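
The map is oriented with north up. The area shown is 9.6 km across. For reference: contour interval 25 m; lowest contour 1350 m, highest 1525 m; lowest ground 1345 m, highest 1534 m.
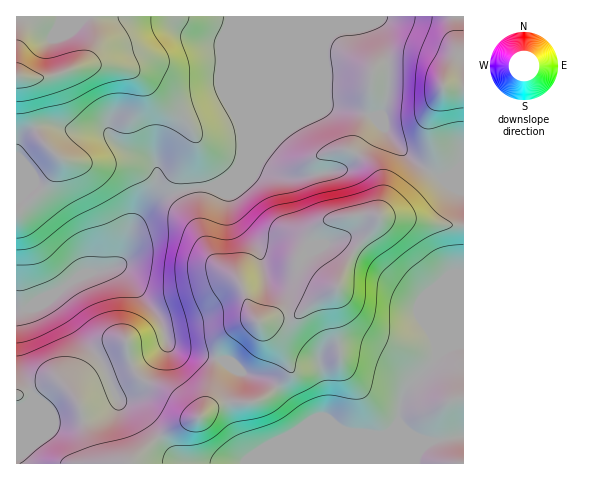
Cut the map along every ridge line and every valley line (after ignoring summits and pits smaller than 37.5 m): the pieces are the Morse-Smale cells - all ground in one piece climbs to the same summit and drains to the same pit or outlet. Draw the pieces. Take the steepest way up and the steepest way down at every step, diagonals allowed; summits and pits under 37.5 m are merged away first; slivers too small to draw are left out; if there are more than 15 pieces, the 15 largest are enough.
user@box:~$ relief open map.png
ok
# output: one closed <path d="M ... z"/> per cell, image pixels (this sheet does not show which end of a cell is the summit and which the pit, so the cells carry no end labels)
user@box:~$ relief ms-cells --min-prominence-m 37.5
<path d="M374 24l-17 5-14 0-9 3-8 8-24 57-58 58-7 13-12 11-15 9-28 2-23 9-24 25-11 31-6 9-14 6-22 5-25 17-23 11-5 5-13 3 1 153 113 0 31-29 21-12 18-6 15-11 10-4 27 0 11-3 23-21 4-10-12-28-19-18 38-6 19-16 19-11 16-33 28-39 31 2 30 6 24-1 0-50-9 0-8 3-7 0-21-12-21-19-11-15-13-13 1-3 7-2 5-14 1-37-7-23z"/><path d="M238 16l-222 1 1 293 12-2 5-5 23-11 25-17 33-8 6-5 3-7 11-31 19-21 11-7 17-6 32-4 11-7 12-11 5-15 0-16-3-14z"/><path d="M383 217l-4 0-28 39-16 33-19 11-19 16-38 6 19 18 12 28-4 10-15 15-11 7-8 2-27 0-12 5-13 10-18 6-21 12-31 28 333 1 1-239-24 0z"/><path d="M463 16l-224 0 0 107 3 14-1 21 61-61 24-57 8-8 9-3 14 0 17-5 7 15 7 23-1 37-5 14-7 2-1 3 13 13 11 15 21 19 21 12 23-3z"/>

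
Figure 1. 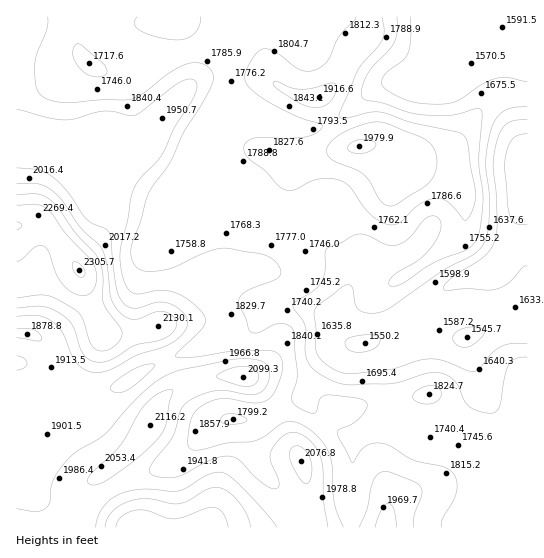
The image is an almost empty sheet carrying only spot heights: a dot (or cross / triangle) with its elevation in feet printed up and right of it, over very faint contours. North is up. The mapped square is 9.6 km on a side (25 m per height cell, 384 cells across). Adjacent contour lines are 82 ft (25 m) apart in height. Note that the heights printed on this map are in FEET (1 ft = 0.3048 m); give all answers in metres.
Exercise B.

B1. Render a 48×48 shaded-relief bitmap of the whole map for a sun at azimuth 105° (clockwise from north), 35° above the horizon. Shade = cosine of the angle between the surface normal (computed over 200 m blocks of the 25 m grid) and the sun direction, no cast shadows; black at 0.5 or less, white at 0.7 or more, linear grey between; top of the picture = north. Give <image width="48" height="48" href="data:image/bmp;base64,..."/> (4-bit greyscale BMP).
<image width="48" height="48" href="data:image/bmp;base64,Qk32BAAAAAAAAHYAAAAoAAAAMAAAADAAAAABAAQAAAAAAIAEAAATCwAAEwsAABAAAAAAAAAAAAAAABEREQAiIiIAMzMzAERERABVVVUAZmZmAHd3dwCIiIgAmZmZAKqqqgC7u7sAzMzMAN3d3QDu7u4A////AGVVZjAANWZURWeJmGZnmoURSKmYdlVWZlVEVkEAFFZTNGeJl2VXq5UQSJmYd2VVZlRERVQgAkVCEkeJh1RHrJUQNoiIh2VVZlQzNFZkM0RCEUaIhlNHvKURNneIh3ZVVVQyI0V3dlVCETaIdkJIzKUiRWZ3d3ZVVVUyIzRXiYdTESV3ZDJJzKYzRmZmZ3ZVRVVDIzM0eal1MiRmUyJZy5ZEVmZVVmZVRFVUMzMiR6uoZCNEMhJZuoZEVnZVVmZVRVVUREQhFJvLlkNEIQJpmHZVZmZlVmZlVVVVREVCAWvMqGVUMhNndnd2ZmZmZmZlVWVVRFVTAEnMuYdlVERmVWeHdmZmdmZVVWZVRFZTABarupdmeIdlRFZ3ZlVniGVURWZlVWZkEAN5mpdnm7l1RVVVVDRXmXVERXZmVWeHQQA1Z3ZXvcqGZlQ0QyI2iHUzRHd2VFeahSESMzM2nMuod1QzMyI0Z2QiNHd2QjabuXVDIhEjaKu6l2VEMzNFZkMiM2ZkIBWLupmYZDIzNXrMp2ZUQ0VWZUIiM1VTEAN6qIrMp2VURFjNqGZlREVndlMjRGVDEAN5hVjNuYd2VEe8uGZmZUVnd2VEVXZTIRSJYyWbqYd3ZVebp1Vnd1RWd2ZVVohkM0eqcxN4iHd3dmeKl1RWiYZVVWVVVohlRXrchCNXd3d3d3eJmGQ1eal1RFVERXdkNY39lURVZmd3d3eJmXUzV5uoZVVDNHZTJJ7+plREVWZmZ3d4mYZDNXm7qHZCI3ZSJZ7+p1RERVZmZnd3iIdUREaKu6l0IodTNqzuuGVENFVVVmd3d3dlVVRGisymM4hkaaq9yXVEREVVVWZmZndlVnZDSL7ZVIh3mpiby4ZVREVVVWZmZmZlV4hTJa7qZWeJu5d5u5dlVUVVVVZmZmZUV5l0JJ3rhkV6y4Znq6hmVVVVVVVmZlVDWKqFNJ78hzR5uoZmm6hmVVVVVFVmZlQzR5qWRZ79lzRomHZmirl2ZVVVRFZnZlQiRomXVq/8l0Rnh2ZWebqXZlVURFZnZlQzRXiYZ7/8h1VndmZVZ6uoZlVERFZmZVREVWeYd7/rh1VmZmZVVovJdlREVVVVREVmZWeIeL/rh1VmZlVVVXrLhkM0VVVUISRmZmeId77sl2ZmZVVWVFnMllQzRVVUIRJFZmZ3Z53smGZmVURWZEe8qGRERVVVQxEkVmVVVYvcmGZVVDNGUzWcynVVVVRVd1MjVmVEM1i7mGZlRDNEQhJqy5ZVRERFiqdEVmVEMjWJh3d2VUREMhAmvKdUQ0RVacuWZmZVQhNWdnd3ZlVUQyETeqdTM1ZUNqzJd2ZmUyI1ZneHdmVVREMiSIZDNGdkM3vLl2Z3ZUM0VXeIdmVVVVVDRnZDNGdlM0i8qHd3dmVFVniIdlVVVWZlZmVDRWZlQyWcuodmd2ZVZneIhlRVVmZmd2VEVWZlQyNqy6hmZmZlZneJhkRVVVVniHVEVmZlVDNHrLhmVmZmZneIhkNVVVVWiXZFVmZlVUNGm7l2VWZmZg=="/>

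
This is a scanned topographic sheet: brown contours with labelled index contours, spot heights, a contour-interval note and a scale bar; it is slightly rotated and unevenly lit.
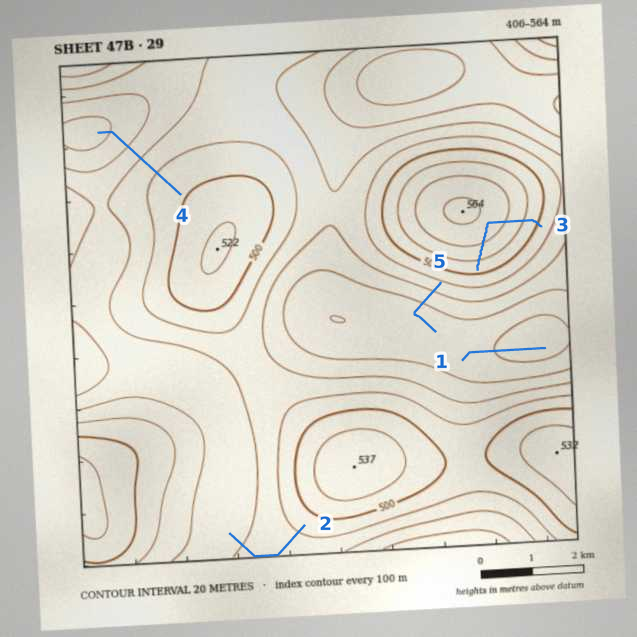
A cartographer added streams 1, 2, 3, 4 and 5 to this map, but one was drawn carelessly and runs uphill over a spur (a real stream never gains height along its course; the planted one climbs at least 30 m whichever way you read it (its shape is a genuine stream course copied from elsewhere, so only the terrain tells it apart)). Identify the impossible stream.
3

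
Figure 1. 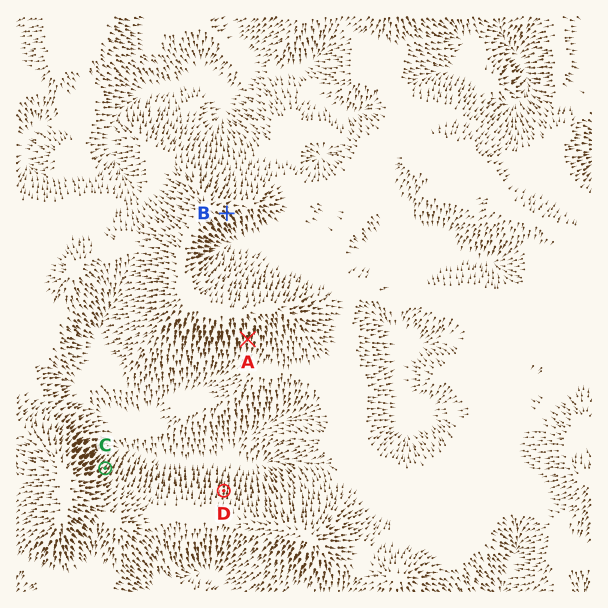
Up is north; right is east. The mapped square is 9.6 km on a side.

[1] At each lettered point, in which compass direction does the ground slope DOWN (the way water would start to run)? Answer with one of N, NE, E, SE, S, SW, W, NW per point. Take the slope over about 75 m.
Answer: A S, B SE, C NE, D N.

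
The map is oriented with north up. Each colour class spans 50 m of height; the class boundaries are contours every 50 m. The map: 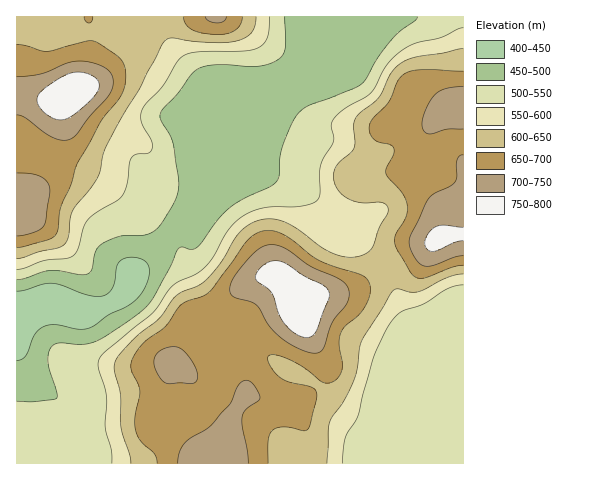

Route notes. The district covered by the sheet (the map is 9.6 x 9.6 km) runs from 420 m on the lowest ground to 800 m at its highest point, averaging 590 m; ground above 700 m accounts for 11.2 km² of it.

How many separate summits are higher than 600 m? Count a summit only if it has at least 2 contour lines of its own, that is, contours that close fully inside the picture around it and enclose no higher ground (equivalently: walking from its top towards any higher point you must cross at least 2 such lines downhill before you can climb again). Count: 1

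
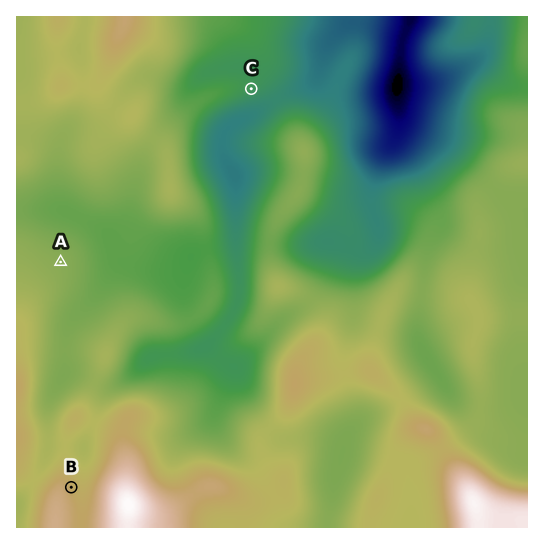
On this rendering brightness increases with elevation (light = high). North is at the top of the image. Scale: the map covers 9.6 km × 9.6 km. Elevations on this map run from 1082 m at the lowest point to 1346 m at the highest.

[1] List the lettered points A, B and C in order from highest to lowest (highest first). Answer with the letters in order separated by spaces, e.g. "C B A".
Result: B A C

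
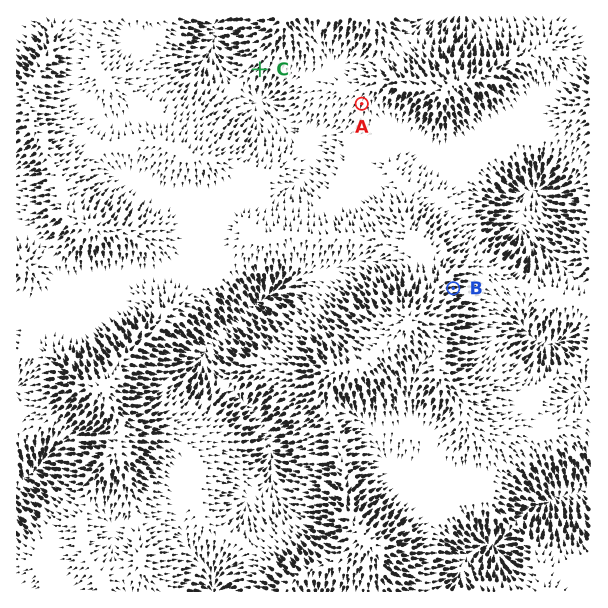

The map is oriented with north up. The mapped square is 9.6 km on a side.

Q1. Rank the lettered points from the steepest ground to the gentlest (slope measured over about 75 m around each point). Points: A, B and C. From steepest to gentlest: B C A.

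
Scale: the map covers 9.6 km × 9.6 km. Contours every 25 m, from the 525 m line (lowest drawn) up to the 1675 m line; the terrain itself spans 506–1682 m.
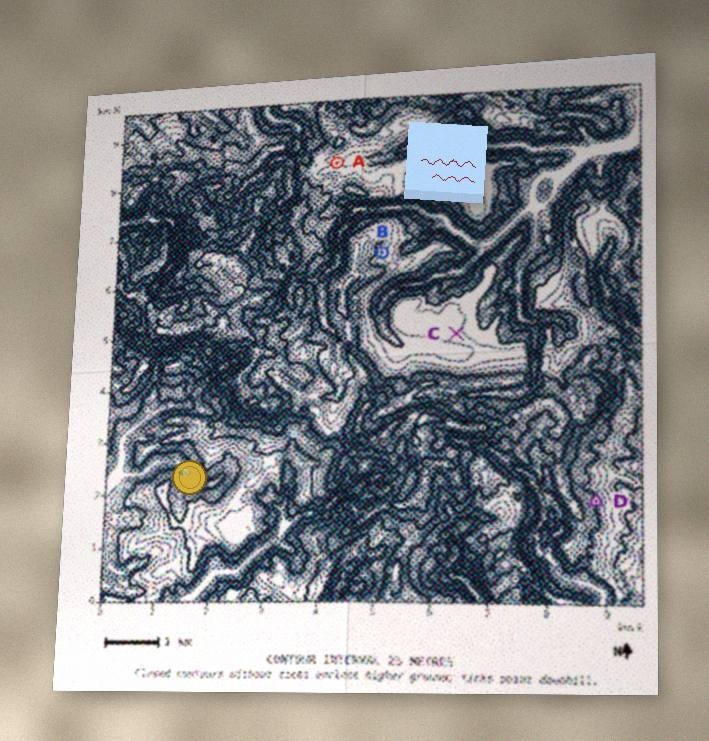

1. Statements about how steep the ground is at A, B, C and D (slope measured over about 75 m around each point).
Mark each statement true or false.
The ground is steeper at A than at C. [true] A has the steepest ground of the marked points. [false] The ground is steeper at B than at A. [true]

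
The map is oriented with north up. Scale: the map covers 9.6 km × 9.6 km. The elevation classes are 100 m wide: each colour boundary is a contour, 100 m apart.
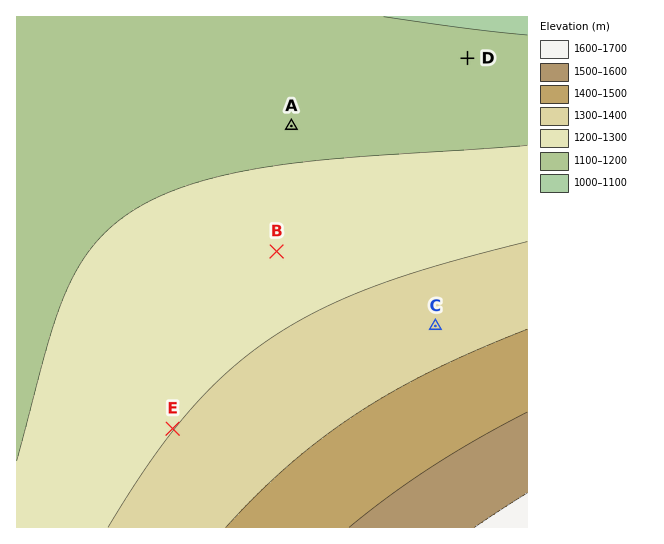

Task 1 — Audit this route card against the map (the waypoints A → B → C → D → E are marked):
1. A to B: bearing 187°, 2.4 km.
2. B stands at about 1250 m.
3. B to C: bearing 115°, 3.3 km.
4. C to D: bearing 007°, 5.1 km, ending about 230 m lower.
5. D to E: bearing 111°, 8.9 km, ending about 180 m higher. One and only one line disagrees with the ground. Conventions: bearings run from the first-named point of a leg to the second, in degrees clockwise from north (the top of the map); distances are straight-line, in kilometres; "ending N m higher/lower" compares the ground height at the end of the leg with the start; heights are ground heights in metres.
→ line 5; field bearing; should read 218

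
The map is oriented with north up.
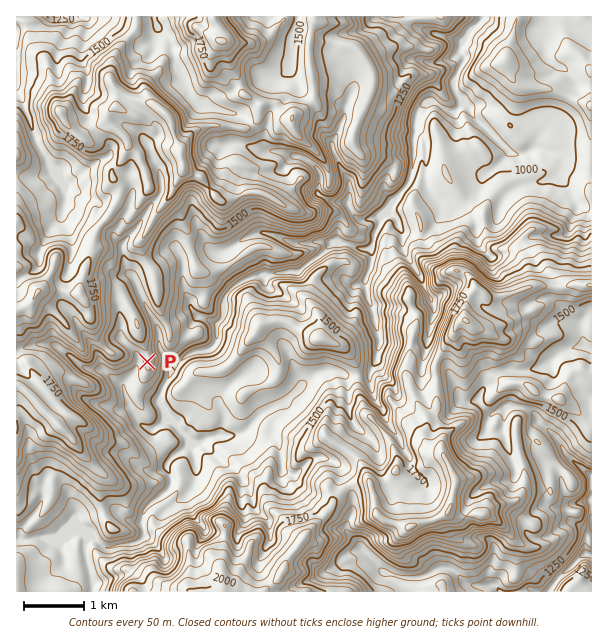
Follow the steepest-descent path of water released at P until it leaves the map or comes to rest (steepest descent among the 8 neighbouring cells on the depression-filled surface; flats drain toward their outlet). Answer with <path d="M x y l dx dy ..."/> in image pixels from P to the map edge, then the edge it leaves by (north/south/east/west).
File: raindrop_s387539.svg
<path d="M147 362l-1 1-6 0-3 3-2 5-12 13 0 5 2 1 0 3 1 2 3 12 3 3 6 12 5 4 6 2 1 1 3 0 8-7 1 0 0-9-1-2 0-18 1-1 0-3 3-6 9-11 0-3 3-3 0-1 11-11 6-1 1-2 12-1 3-2 6-6 0-13 2-2 0-3 7-7 0-3 2-2 0-18 10-10 15-8 9 0 2-1 9 0 1-2 14 0 3-3 10 0 12-10 5-2 13-13 12 0 2-2 3 0 9 5 10 1 8-7 0-6 4-8 0-3 3-3 0-1 11-11 0-3 7-9 3-7 5-5 3-6 0-3 1-1 0-6 2-2 0-7 1-2 0-34 2-2 1-12 8-7 13 0 5 4 6 3 4 0 6-4 0-5-3-6 0-19 2-2 0-4 6-9 0-6-3-3 0-5 6-7 1-6 14-15 0-3"/>
exit: north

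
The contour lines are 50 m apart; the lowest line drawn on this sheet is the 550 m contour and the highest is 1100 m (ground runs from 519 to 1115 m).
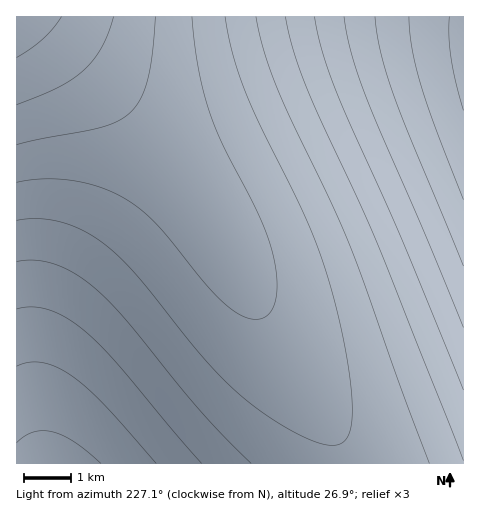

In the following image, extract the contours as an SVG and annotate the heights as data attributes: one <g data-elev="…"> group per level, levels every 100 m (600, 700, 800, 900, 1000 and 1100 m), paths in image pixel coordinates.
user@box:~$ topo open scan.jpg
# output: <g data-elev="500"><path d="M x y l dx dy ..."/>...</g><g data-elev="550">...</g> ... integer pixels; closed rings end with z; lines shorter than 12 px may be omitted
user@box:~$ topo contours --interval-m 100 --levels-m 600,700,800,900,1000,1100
<g data-elev="600"><path d="M114 17l-6 16-6 14-8 13-10 10-11 9-14 8-42 18"/></g><g data-elev="700"><path d="M192 17l6 51 12 45 13 33 36 70 13 36 4 21 1 18-3 14-5 9-9 5-9 0-10-4-12-8-22-22-53-63-17-15-18-12-23-9-27-6-27-1-25 3"/></g><g data-elev="800"><path d="M251 463l-48-49-77-94-31-32-20-14-20-10-20-4-18 2"/><path d="M256 17l7 31 11 33 75 163 80 219"/></g><g data-elev="900"><path d="M156 463l-53-60-16-15-16-12-15-9-14-4-13-1-12 4"/><path d="M315 17l7 35 15 40 64 145 62 153"/></g><g data-elev="1000"><path d="M375 17l6 36 13 42 69 171"/></g><g data-elev="1100"><path d="M449 17l0 19 2 23 12 51"/></g>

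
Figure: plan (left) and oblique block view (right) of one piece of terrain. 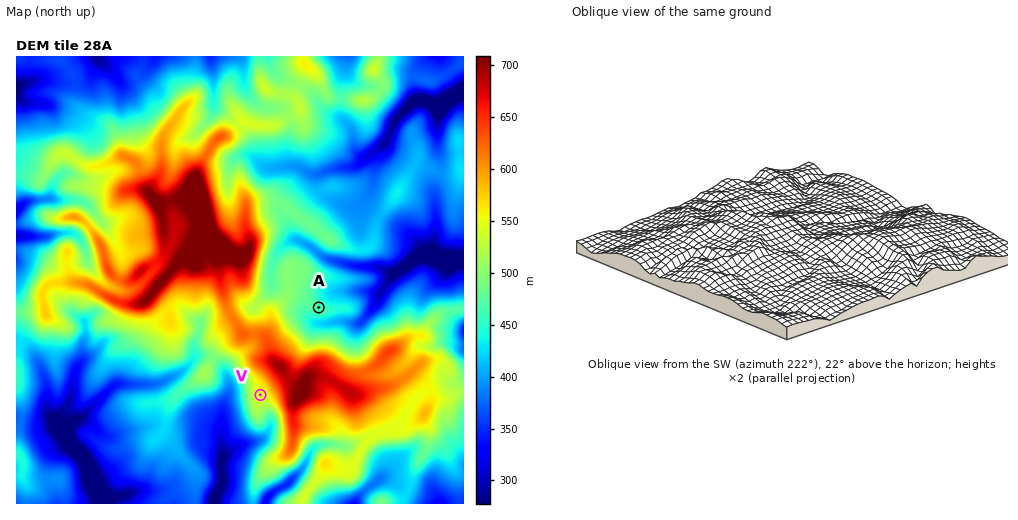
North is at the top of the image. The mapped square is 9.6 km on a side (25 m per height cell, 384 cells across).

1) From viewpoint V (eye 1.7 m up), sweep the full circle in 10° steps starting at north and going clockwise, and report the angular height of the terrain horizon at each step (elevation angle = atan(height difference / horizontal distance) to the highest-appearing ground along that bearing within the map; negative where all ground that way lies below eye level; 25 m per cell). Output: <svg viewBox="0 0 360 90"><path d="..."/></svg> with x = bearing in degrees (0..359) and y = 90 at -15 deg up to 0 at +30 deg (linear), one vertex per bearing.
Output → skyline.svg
<svg viewBox="0 0 360 90"><path d="M0 43l10-3 10-3 10-2 10-1 10 0 10 0 10 0 10-1 10 1 10 0 10 2 10 5 10 4 10 4 10 4 10 3 10 4 10 3 10 6 10 0 10-2 10 0 10 0 10-2 10-3 10 1 10-1 10 1 10-4 10 0 10-5 10 0 10 0 10-1 10-6"/></svg>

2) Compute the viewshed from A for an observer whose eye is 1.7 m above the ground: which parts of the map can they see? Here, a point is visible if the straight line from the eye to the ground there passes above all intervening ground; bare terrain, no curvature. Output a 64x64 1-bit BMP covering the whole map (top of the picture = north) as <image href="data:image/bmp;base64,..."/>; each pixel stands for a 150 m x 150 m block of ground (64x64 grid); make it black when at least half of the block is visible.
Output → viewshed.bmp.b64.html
<image width="64" height="64" href="data:image/bmp;base64,Qk0+AgAAAAAAAD4AAAAoAAAAQAAAAEAAAAABAAEAAAAAAAACAAATCwAAEwsAAAIAAAAAAAAA////AAAAAAAAAAAAAAAAAAAAAAAAAAAAAAAAAAAAAAAAAAAAAAAAAAAAAAAAAAAAAAAAAAAAAAAAAAAAAAAAAAAAAAAAAAAAAAAAAAAAAAAAAAAAAAAAAAAAAAAAAAAAAAAAAAAAAAAAAAAAAAAAAAAAAAAAAAAAAAAAAAAAAAAAAAAAAAAAAAAAAAAAAAAAAAAAAAAAAAAAAAAAAAAAAAAAAAABweAAAAAAAAf/8AAAAAAAB//4AAAAAAAH//wAAAAAAAf//gAAAAAAD95/AAAAAAAHgD8gAAAAAAcAHzAAAAAABwcHMAAAAAIHPgMeAAAAA0H+Aw8AAAACwf4DgQAAAADg/+GAAAAAAOB8AcAAAAAA4AAAwAAAAADgAAAAAAAAAGAA/AgAAAAAcA8wHwAAAAAwHAA/AAAAADAQAD8AAAAAACAAfwAAAABAAABuAAAAAGAACE4AAAAAYAAPzwAAAAAgAA+PAAAAAAAABg8AAAAAAAAEDwAAAAAAAAAPAAAAAAAAAB8AAAAAAAAABwAAAAAAAAAGAAAAAAAAAIMAAAAAAAAAgwAAAAYAAACCAAAAAADAAAAAAAAAAMAAAAAAAAABwAAAAAAAAAAAAAAAAAAAAABwAAAAAAAAAAgAAAAAAAAACAAAAAAAADAAAAAAAAAAYBAAAAAAAADAAAAAAAAAAAAAAA=="/>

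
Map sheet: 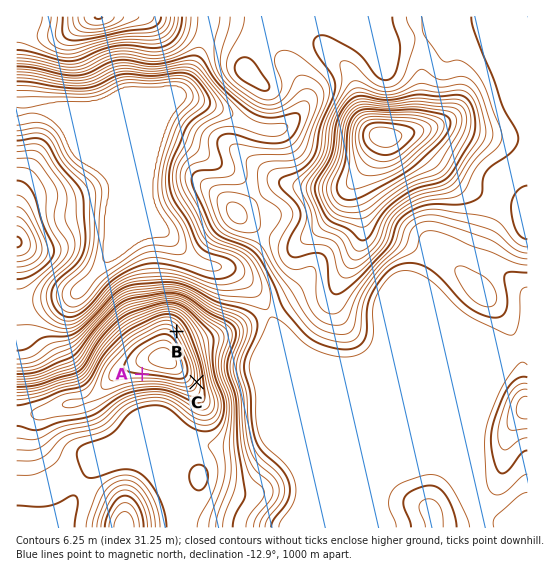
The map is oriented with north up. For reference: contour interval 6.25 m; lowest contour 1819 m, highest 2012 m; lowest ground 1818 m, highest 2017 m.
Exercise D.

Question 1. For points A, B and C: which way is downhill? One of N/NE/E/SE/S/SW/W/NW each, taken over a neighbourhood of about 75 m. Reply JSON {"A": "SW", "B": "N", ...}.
{"A": "S", "B": "NE", "C": "E"}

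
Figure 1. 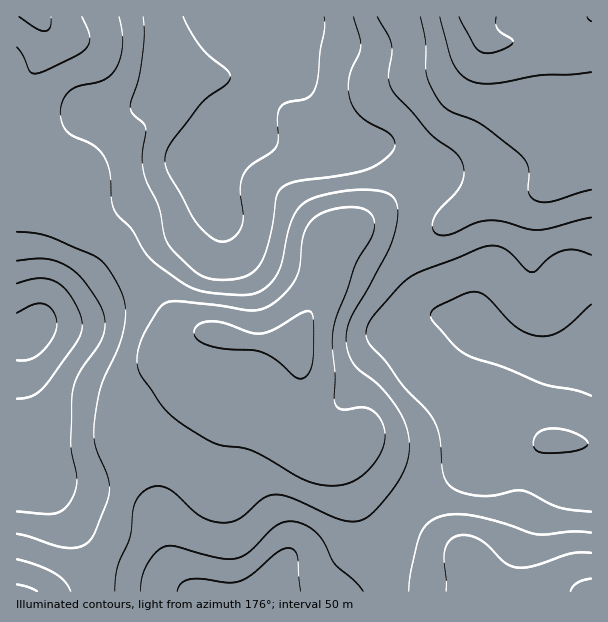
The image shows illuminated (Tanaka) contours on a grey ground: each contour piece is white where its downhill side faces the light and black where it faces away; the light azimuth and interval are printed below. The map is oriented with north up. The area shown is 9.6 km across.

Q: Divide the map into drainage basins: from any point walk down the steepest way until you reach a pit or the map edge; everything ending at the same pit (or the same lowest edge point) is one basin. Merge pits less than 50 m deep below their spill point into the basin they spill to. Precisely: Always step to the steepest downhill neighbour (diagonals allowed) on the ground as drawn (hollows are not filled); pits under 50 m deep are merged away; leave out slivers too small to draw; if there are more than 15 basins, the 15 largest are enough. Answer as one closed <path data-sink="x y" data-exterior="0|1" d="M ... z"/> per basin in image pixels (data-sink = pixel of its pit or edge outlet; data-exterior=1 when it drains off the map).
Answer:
<path data-sink="294 342" data-exterior="0" d="M245 132l-11 1-27 17-7 8 0 7-4 11-10 11-49 25-22 24-19 28-50 47-10 16-11 11-1 24 2 21 5 15 9 16 4 17-2 31-5 11-6 4 11 1 39 14 42 8 26 11 11 13 9 36 6 15 17 17 171 0 11-6 17-20 12-36 13-23 21-19 18-12 21-8 0-9 12-42 5-25 13-36 0-11-32-21-33-11-8-10-17-34-6-20 0-21 11-40 0-14-10-14-12-9-10-5-48 4-23-5-30 0z"/><path data-sink="474 17" data-exterior="1" d="M591 16l-325 0 0 11 11 26 0 12-21 31-14 30-4 5 50 14 30 0 23 5 48-4 10 5 16 13 6 10 0 14-11 40 0 21 6 20 17 34 8 10 33 11 32 21 0 11-13 36-5 25-12 42 0 9 45 4 52 15 19-1z"/><path data-sink="36 17" data-exterior="1" d="M264 16l-248 1 1 319 7 0 12-9 10-16 50-47 19-28 22-24 49-25 13-17 3-15 16-13 18-9 6-7 8-19 27-42 0-12-9-21z"/><path data-sink="591 591" data-exterior="1" d="M501 469l-34 1-12 6-27 20-19 22-6 12-7 27-11 18-11 11-10 5 227 1 1-104-28-2-25-10z"/><path data-sink="17 591" data-exterior="1" d="M42 478l-26 2 1 112 175-1-17-16-6-15-9-36-11-13-26-11-42-8z"/>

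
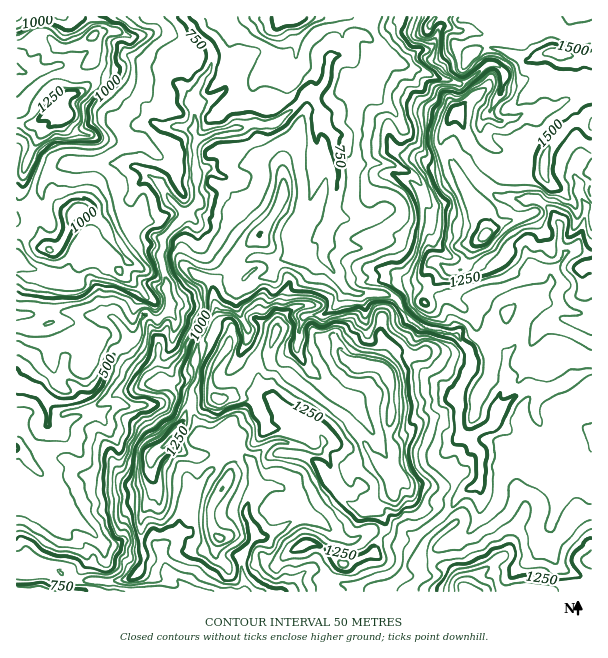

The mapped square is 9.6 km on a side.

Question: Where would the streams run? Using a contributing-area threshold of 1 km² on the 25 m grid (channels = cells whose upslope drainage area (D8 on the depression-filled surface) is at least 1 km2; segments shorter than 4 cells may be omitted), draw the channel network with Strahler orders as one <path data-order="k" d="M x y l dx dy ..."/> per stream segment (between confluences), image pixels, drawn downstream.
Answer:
<path data-order="1" d="M405 566l0-8 2-1 0-3 3-6 6-8 0-1 10-11 2 0 6-6 1 0 5-4 1 0 9-9 5-9 9-9 3 0 9-5 4-4"/><path data-order="1" d="M549 545l0-18 3-5 2-9 1-1 0-27-4-5 0-40-11-12-6-12 0-11 8-10-2-5-3-3"/><path data-order="1" d="M171 542l-3 0-1 1-6 2 0 9 4 7 0 3 2 2 1 6 17 15 0 3-2 1"/><path data-order="2" d="M252 542l-4 4-6 11-2 0 2 18 1 1 0 5 2 1 0 6-3 3-59 0"/><path data-order="1" d="M84 527l-4-5-6-3-3 0-2-1-4 0-2 1-7 0-24-22-9-5-6 0 0-1"/><path data-order="1" d="M308 518l-9 0-12 6-3 3-5 1-10 8-12 3-5 3"/><path data-order="1" d="M480 498l0-16"/><path data-order="2" d="M480 482l0-20 2-1 0-8-6-6-3-1-2-6-7-8"/><path data-order="2" d="M252 462l2 3 1 12 2 2 0 10-11 17 0 10 6 11 0 15"/><path data-order="1" d="M239 452l1 0 9 9 3 1"/><path data-order="3" d="M464 432l-5-4 0-21 2-2 0-16 4-8 2-6 3-3 0-7-2-2 0-15-13-13-6 0-2-2-3 0-6-3-7 0-6-4-8-2-3-3-1 0-11-10-4-11-3-3-6-3-5 0-1-1-20 0-1 1-3 0-2-1-3 0-6-3-6-6"/><path data-order="1" d="M309 426l9 8 2 0 3 4 0 8-3 3 0 1-3 2-5 0-7-5-9-1-2-2-4 0-2-1-15 0-6 3-15 15 0 1"/><path data-order="3" d="M494 419l0 3-6 6-12 6-8 0-1-2-3 0"/><path data-order="1" d="M99 414l-18 2-4 3-3 0-6 3-6 6-8 0-6-5-1-24"/><path data-order="1" d="M345 402l-6-3-15-15 0-1-19-18 0-2-6-7 0-3-2-2 0-7 3-5 0-13 2-2 0-6 6-4 16 0 6-5 2 0 7-7 0-2 5-6 0-7-2-3"/><path data-order="3" d="M47 399l-8-6-9-4-3-3-10 0"/><path data-order="2" d="M537 387l-1-1-5 0-9 4-6 6-1 0-21 23"/><path data-order="1" d="M563 386l-6 1-2 2-18-2"/><path data-order="3" d="M125 344l-14 12-3 6 0 4-4 9 0 3-6 11-6 6-9 4-6 0-2 2-6 0-1 1-11 0-1-1-6 0-3-2"/><path data-order="1" d="M119 324l4 5 3 6 0 6-1 3"/><path data-order="1" d="M176 320l0-2-5-4-7 0"/><path data-order="3" d="M164 314l-5 4-6 0-4-3-3 0-5 5-1 12-3 3 0 1-3 3-6 2-3 3"/><path data-order="1" d="M242 290l6-2 9-9 6-3 6 0 3-1 1-2 0-4 2-2 0-4 1-2 15-4 8-8 6 0 13-13 6 0 2-2"/><path data-order="3" d="M342 284l-4-5-5-10-9-9-1-3 0-5 3-6 0-12"/><path data-order="1" d="M27 266l-4-3-6-2"/><path data-order="2" d="M561 261l-10 11 0 12-6 6-6 3-5 4 0 8-12 13 0 3-3 5 0 4-1 2-2 10-3 6-6 8 0 6-1 1 0 14-2 1 0 11-4 6 0 3-3 4 0 3-2 2 0 9-1 3"/><path data-order="1" d="M579 242l-3 6-3 3-4 1-2 3-6 6"/><path data-order="3" d="M326 234l4-9 0-4 2-2 0-10 1-2"/><path data-order="3" d="M182 216l0 3-18 18-2 3 0 24 2 2 0 6 3 6 0 30-3 6"/><path data-order="1" d="M383 210l-15 8-27 0-2-2-6 0 0-9"/><path data-order="3" d="M333 207l0-6 2-1 0-5 1-1 0-8 2-1 0-24-2-3"/><path data-order="1" d="M518 200l21-2 15 15 1 5 6 7 0 5-1 1 0 12 3 5 0 10-2 3"/><path data-order="1" d="M390 164l-37 0-6-6-11 0"/><path data-order="1" d="M71 162l3 0 1 2 45 0 5 3 12 0 10 9 5 1 13 14 5 9 12 10 0 6"/><path data-order="3" d="M336 158l-1-12-2-2 0-9-6-6 0-3-4-6 0-9-5-4"/><path data-order="1" d="M315 153l2-3 0-24 1-1 0-18"/><path data-order="3" d="M195 146l2 55-15 15"/><path data-order="2" d="M194 132l1 3 0 11"/><path data-order="1" d="M156 125l3 1 20 0 1 2 5 0 1 1 6 0 2 3"/><path data-order="2" d="M194 116l1 3 0 9-1 0 0 4"/><path data-order="1" d="M531 114l-3-1-4 0-3 3-6 3-17 1-3-1-6-6 6-14 5-4 0-3 3-5 0-4 1-2 0-9-7-7-9 0-14 12-1 0-8 6-3 1-4 0-5-3-4 0-2-1-4 0-2-2-7-1-15-8-3 0-2-1-6 0-1-2-6-1-11-11-4-1-9-9-2 0-4-5-2 0"/><path data-order="3" d="M318 107l-3-5 0-3-4-4-5 0"/><path data-order="3" d="M306 95l-18 19-1 0-6 6-3 2-6 0-2 1-4 0-2 2-12-2-9 5-13 0-5 3-12 1-9 6-4 0-2 5-3 3"/><path data-order="1" d="M375 90l0-6 2-1 0-5 1-1 0-5 2-1 0-9-2-2 0-3-3-6 0-4-6-8"/><path data-order="1" d="M180 86l14 13 0 17"/><path data-order="1" d="M231 78l-3 3-3 6-12 12-3 2-12 0 0 7-3 5"/><path data-order="1" d="M213 57l-3 12-1 3-6 6-8 15 0 20"/><path data-order="2" d="M369 39l-7-4-8 0-1 1 0 14-5 4-6 0-1 2-9 0-3 6-2 16-3 6-6 6-7 0-5 5"/>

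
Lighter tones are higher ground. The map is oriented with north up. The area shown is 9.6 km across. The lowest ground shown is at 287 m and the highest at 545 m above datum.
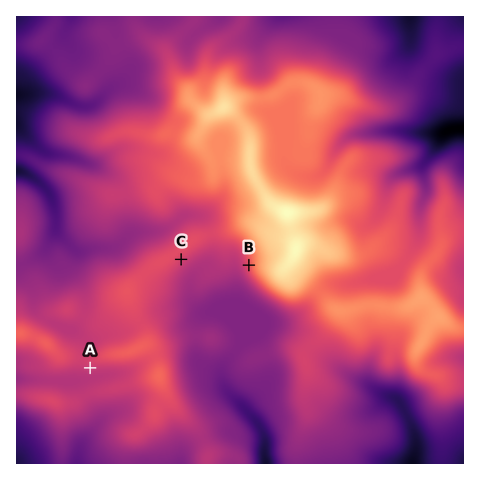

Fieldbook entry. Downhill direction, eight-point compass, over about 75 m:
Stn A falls S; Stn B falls W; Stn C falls SE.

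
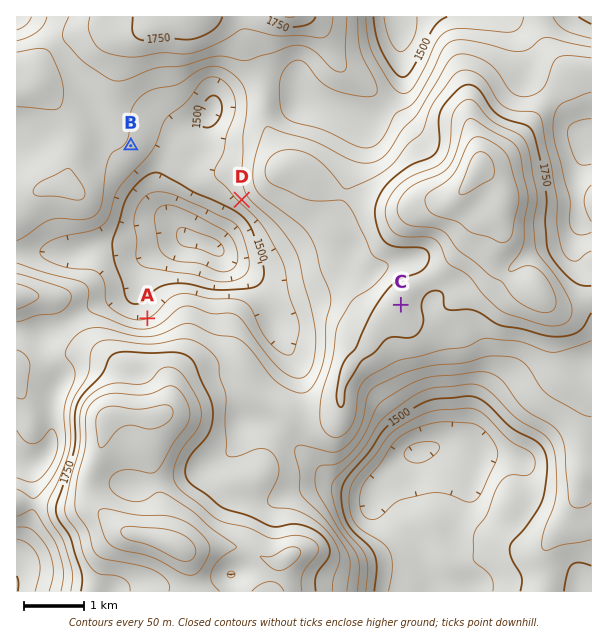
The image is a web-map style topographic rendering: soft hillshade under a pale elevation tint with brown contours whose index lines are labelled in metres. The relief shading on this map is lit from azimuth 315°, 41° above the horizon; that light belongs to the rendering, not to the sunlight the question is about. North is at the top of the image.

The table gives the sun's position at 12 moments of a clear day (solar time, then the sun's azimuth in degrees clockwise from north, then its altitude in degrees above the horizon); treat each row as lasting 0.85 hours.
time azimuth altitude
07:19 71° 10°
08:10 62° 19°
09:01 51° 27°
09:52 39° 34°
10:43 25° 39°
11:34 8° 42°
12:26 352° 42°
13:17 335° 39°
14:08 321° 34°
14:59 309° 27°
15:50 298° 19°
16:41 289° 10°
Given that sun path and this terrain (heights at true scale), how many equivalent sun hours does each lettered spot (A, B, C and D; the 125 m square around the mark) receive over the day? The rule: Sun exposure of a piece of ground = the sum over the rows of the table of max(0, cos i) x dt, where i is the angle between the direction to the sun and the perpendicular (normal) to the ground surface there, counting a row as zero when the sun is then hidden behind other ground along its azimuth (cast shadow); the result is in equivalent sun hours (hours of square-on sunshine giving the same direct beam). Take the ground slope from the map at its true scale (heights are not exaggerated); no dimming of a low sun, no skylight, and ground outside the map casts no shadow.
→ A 5.9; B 4.6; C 4.6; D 3.6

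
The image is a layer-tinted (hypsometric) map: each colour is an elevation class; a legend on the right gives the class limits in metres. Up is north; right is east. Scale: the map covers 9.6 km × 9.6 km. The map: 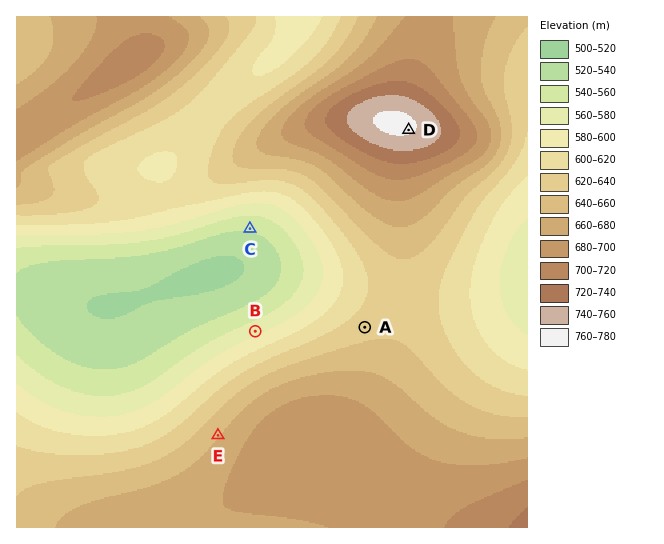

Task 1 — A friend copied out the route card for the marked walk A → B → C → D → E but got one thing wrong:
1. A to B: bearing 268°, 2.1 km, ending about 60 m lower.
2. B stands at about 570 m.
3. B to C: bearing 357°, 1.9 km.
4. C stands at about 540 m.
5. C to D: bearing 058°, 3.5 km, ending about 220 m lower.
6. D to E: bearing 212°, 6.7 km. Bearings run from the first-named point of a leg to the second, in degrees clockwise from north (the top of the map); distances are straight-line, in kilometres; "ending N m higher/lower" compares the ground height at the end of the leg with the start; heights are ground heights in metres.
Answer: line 5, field sense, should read higher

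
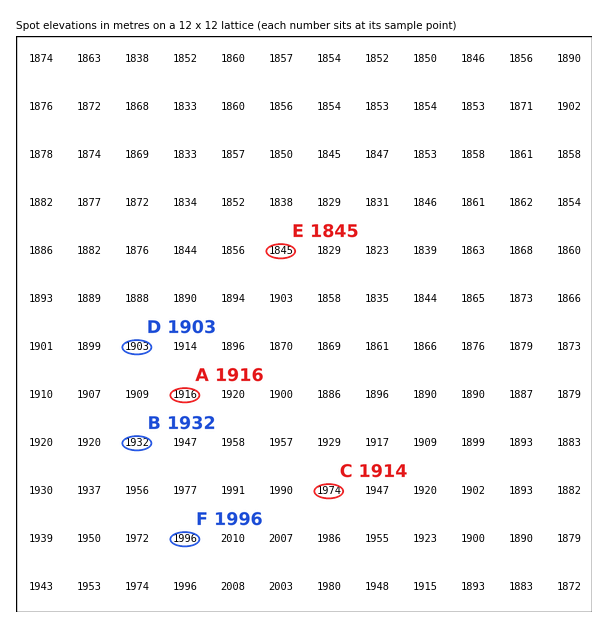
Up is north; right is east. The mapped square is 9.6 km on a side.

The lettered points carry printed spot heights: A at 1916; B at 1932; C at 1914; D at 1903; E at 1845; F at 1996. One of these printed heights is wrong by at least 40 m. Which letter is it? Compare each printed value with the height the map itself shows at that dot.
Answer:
C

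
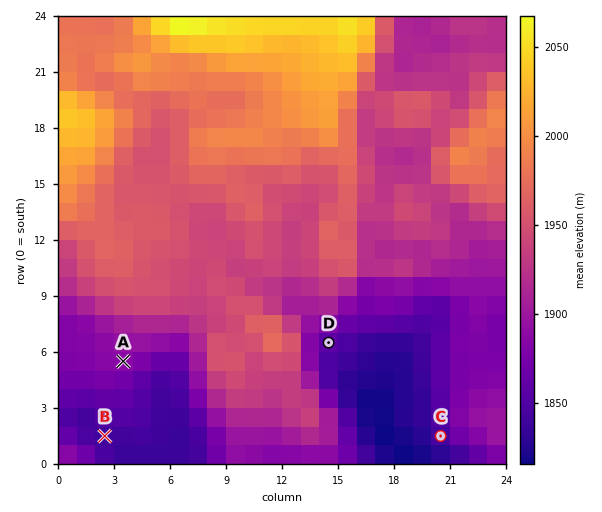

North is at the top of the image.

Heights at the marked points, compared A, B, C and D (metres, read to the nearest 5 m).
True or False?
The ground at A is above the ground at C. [True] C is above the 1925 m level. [False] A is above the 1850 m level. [True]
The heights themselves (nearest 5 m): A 1890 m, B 1840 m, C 1845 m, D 1855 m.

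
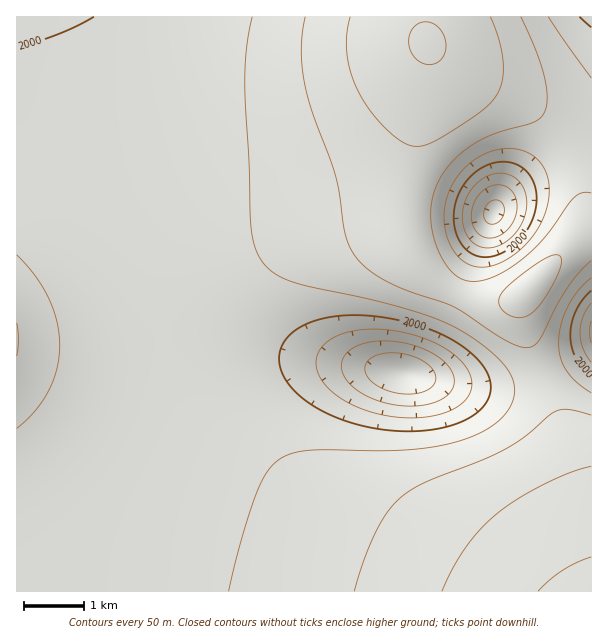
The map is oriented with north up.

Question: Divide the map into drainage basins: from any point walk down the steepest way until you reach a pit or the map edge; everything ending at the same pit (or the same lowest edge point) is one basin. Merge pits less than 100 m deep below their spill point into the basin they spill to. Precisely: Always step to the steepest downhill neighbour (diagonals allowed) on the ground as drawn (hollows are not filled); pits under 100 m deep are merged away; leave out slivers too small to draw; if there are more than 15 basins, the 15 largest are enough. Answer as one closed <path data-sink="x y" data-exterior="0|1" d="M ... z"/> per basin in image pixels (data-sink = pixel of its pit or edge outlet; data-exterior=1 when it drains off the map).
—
<path data-sink="404 374" data-exterior="0" d="M425 16l-409 1 1 575 575-1 0-70-3-15-17-56-46-117-4-19 0-14 2-4-14 5-25 0-33-11-21-13-16-16-11-21-2-16 1-39 25-117 0-23-2-10z"/><path data-sink="494 212" data-exterior="0" d="M591 16l-165 1 2 51-8 48-16 58-2 24 0 26 6 25 7 12 16 16 18 12 36 12 25 0 9-3 22-20 28-32 13-10 10-2z"/><path data-sink="591 332" data-exterior="1" d="M591 235l-9 1-13 10-45 48-2 6 0 14 4 19 46 117 12 38 7 32z"/>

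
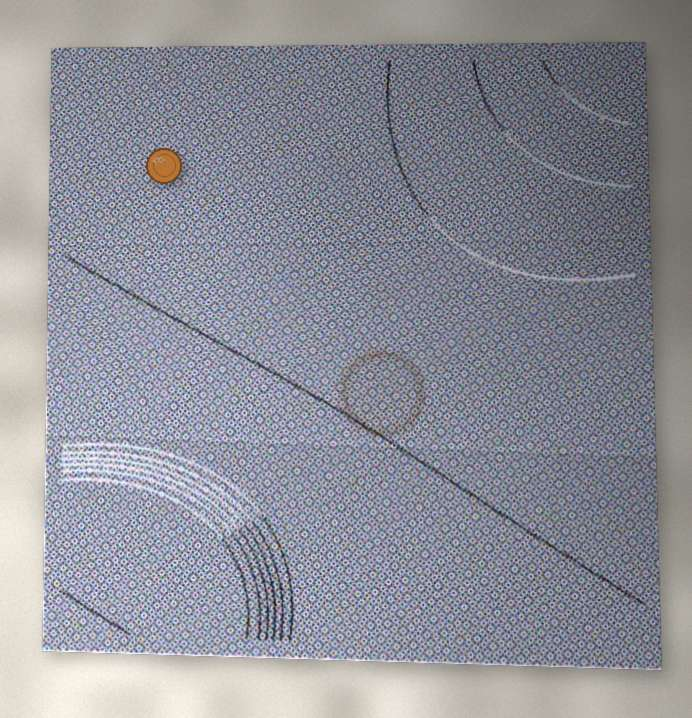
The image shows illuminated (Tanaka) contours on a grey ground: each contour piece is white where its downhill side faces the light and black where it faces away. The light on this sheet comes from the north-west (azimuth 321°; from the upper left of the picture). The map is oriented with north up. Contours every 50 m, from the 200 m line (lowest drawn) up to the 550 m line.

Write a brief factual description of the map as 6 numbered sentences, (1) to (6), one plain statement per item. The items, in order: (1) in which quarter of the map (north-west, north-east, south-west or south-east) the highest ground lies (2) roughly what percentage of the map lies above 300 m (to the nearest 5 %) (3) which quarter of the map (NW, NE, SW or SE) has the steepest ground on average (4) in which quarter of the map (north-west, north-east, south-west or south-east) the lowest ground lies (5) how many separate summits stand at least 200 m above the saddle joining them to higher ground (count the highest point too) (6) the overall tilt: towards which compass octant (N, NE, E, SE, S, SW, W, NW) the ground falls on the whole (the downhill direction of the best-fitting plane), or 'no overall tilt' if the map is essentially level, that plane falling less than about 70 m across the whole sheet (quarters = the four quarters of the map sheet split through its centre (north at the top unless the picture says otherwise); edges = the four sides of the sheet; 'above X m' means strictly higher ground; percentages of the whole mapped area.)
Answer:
(1) The highest ground is in the south-west quarter.
(2) Roughly 60 % of the ground is higher than 300 m.
(3) Slopes are steepest in the south-west quarter.
(4) The lowest ground is in the north-east quarter.
(5) Counting only tops that stand 200 m proud, the map has 1 summit.
(6) Overall the map slopes down towards the north-east.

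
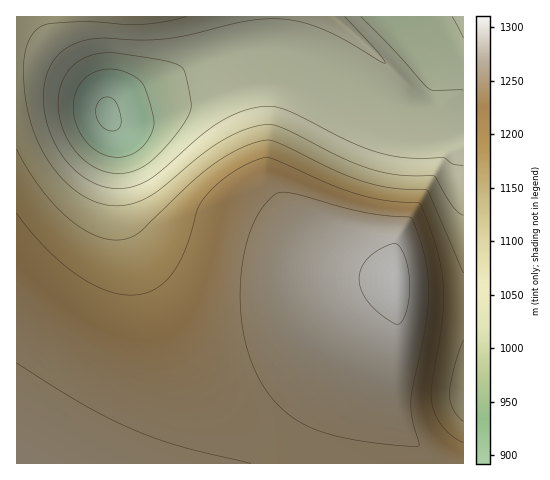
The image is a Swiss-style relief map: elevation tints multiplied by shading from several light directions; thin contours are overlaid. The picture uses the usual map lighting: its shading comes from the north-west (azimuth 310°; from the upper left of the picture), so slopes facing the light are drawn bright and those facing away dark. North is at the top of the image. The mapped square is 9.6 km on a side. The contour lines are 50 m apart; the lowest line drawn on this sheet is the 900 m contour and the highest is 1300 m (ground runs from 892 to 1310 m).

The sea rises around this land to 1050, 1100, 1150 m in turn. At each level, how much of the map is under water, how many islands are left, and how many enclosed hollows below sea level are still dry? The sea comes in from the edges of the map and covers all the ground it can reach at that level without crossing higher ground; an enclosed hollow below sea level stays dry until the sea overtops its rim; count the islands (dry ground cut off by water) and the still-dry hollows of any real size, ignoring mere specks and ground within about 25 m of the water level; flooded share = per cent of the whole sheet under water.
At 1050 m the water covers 25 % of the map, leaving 0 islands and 0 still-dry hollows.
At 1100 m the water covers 32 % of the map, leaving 0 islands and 0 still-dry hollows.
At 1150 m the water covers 39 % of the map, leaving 0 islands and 0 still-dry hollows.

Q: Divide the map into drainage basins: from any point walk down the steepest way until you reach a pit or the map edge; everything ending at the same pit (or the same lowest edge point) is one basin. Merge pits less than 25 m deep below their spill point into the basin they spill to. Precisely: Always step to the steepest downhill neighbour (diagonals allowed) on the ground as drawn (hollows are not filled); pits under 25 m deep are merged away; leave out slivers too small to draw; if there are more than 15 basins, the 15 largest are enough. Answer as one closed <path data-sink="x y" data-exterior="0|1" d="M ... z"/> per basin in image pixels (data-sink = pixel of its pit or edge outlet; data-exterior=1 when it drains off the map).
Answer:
<path data-sink="108 115" data-exterior="0" d="M229 16l-213 1 1 447 277 0 35-78 22-42 22-31 25-21 0-12-2-2-42-11-32-19-25-24-28-34-3-9 0-16-4-18z"/><path data-sink="385 17" data-exterior="1" d="M463 16l-233 1 32 130 4 18 0 16 3 9 28 34 25 24 32 19 42 11 3 20 11 4 54 2z"/><path data-sink="463 397" data-exterior="1" d="M397 292l-24 21-22 31-31 60-25 60 169-1 0-158-54-3-11-4z"/>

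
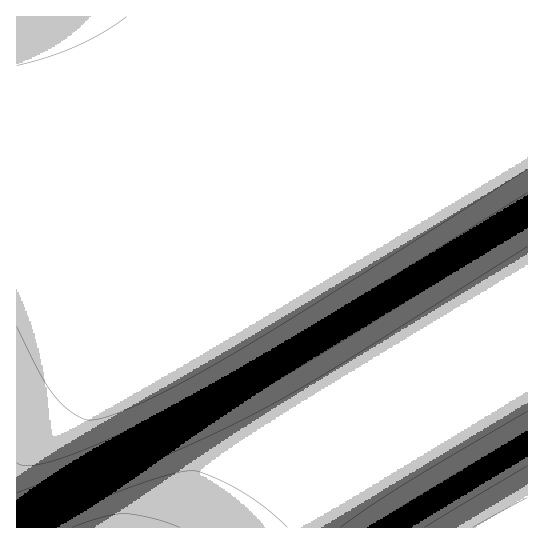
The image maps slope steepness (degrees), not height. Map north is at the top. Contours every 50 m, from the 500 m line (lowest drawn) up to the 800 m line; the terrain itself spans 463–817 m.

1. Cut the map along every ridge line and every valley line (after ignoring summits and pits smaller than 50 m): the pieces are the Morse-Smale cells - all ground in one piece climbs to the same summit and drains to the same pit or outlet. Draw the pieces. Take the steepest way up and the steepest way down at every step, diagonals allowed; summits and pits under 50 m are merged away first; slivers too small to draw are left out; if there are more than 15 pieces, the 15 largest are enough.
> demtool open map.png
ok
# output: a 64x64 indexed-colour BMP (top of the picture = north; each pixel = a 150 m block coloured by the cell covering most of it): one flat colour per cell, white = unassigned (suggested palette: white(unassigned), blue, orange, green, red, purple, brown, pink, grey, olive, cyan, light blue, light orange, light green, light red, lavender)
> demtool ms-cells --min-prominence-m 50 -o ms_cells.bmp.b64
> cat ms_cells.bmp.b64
<image width="64" height="64" href="data:image/bmp;base64,Qk12CAAAAAAAAHYAAAAoAAAAQAAAAEAAAAABAAQAAAAAAAAIAAATCwAAEwsAABAAAAAAAAAA////ALR3HwAOf/8ALKAsACgn1gC9Z5QAS1aMAMJ34wB/f38AIr28AM++FwDox64AeLv/AIrfmACWmP8A1bDFABEREREREREREREREREREREREzMzMzMzMzMzMzMzMzMzEREREREREREREREREREREREREzMzMzMzMzMzMzMzMzMRERERERERERERERERERERERERMzMzMzMzMzMzMzMzMxERERERERERERERERERERERERERMzMzMzMzMzMzMzMzERERERERERERERERERERERERERETMzMzMzMzMzMzMzMRERERERERERERERERERERERERERETMzMzMzMzMzMzMxERERERERERERERERERERERERERERETMzMzMzMzMzMzEREREREREREREREREREREREREREREREzMzMzMzMzMzMREREREREREREREREREREREREREREREREzMzMzMzMzMxEREREREREREREREREREREREREREREREREzMzMzMzMzERERERERERERERERERERERERERERERERERMzMzMzMzMRERERERERERERERERERERERERERERERERERMzMzMzMxERERERERERERERERERERERERERERERERERERMzMzMzERERERERERERERERERERERERERERERERERERETMzMzMRERERERERERERERERERERERERERERERERERERETMzMxERERERERERERERERERERERERERERERERERERERETMzEREREREREREREREREREREREREREREREREREREREREzMRERERERERERERERERERERERERERERERERERERERERExERERERERERERERERERERERERERERERERERERERERERERERERERERERERERERERERERERERERERERERERERERERERERERERERERERERERERERERERERERERERERERERERERERERERERERERERERERERERERERERERERERERERERERERERERERERERERERERERERERERERERERERERERERERERERERERERERERERERERERERERERERERERERERERERERERERERERERERERERERERERERERERERERERERERERERERERERERERERERERERERERERERERERERERERERERERERERERERERERERERERERERERERERERERERERERERERERERERERERERERERERERERERERERERERERERERERERERERERERERERERERERERERERERERERERERERERERERERERERERERERERERERERERERERERERERERERERERERERERERERERERERERERERERERERERERERERERERERERERERERERERERERERERERERERERERERERERERERERERERERERERERERERERERERERERERERERERERERERERERERERERERERERERERERERERERERERERERERERERERERERERERERERERERERERERERERERERERERERERERERERERERERERERERERERERERERERERERERERERERERERERERERERERERERERERERERERERERERERERERERERERERERERERERERERERERERERERERERERERERERERERERERERERERERERERERERERERERERERERERERERERERERERERERERERERERERERERERERERERERERERERERERERERERERERERERERESIREREREREREREREREREREREREREREREREREREREREiIiIRERERERERERERERERERERERERERERERERERERIiIiIiIhEREREREREREREREREREREREREREREREREiIiIiIiIiIhEREREREREREREREREREREREREREREREiIiIiIiIiIiIhERERERERERERERERERERERERERERESIiIiIiIiIiIiIRERERERERERERERERERERERERERERIiIiIiIiIiIiIiIREREREREREREREREREREREREREREiIiIiIiIiIiIiIiERERERERERERERERERERERERERESIiIiIiIiIiIiIiIiERERERERERERERERERERERERERIiIiIiIiIiIiIiIiIhEREREREREREREREREREREREREiIiIiIiIiIiIiIiIiIRERERERERERERERERERERERESIiIiIiIiIiIiIiIiIiERERERERERERERERERERERERIiIiIiIiIiIiIiIiIiIhEREREREREREREREREREREREiIiIiIiIiIiIiIiIiIiIRERERERERERERERERERERESIiIiIiIiIiIiIiIiIiIiERERERERERERERERERERERIiIiIiIiIiIiIiIiIiIiIhEREREREREREREREREREREiIiIiIiIiIiIiIiIiIiIiIRERERERERERERERERERESIiIiIiIiIiIiIiIiIiIiIiERERERERERERERERERERIiIiIiIiIiIiIiIiIiIiIiIREREREREREREREREREREiIiIiIiIiIiIiIiIiIiIiIiERERERERERERERERERESIiIiIiIiIiIiIiIiIiIiIiIhERERERERERERERERERIiIiIiIiIiIiIiIiIiIiIiIiEREREREREREREREREREiIiIiIiIiIiIiIiIiIiIiIiIhERERERERERERERERESIiIiIiIiIiIiIiIiIiIiIiIiERERERERERERERERER"/>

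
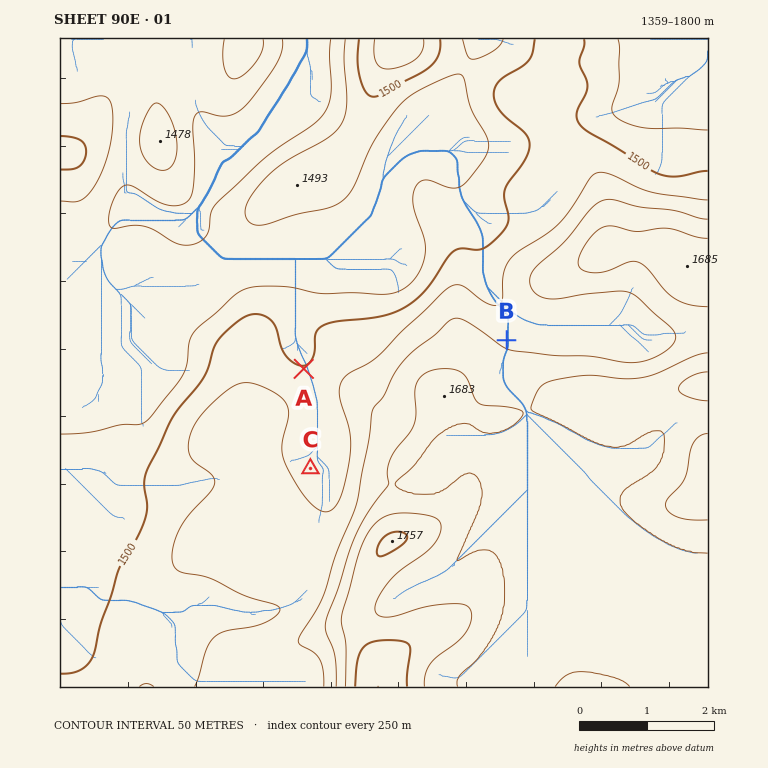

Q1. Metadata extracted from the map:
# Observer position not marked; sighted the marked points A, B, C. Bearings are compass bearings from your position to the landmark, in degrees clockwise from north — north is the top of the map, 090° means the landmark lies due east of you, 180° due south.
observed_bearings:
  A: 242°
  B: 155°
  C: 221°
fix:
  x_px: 477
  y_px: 277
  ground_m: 1530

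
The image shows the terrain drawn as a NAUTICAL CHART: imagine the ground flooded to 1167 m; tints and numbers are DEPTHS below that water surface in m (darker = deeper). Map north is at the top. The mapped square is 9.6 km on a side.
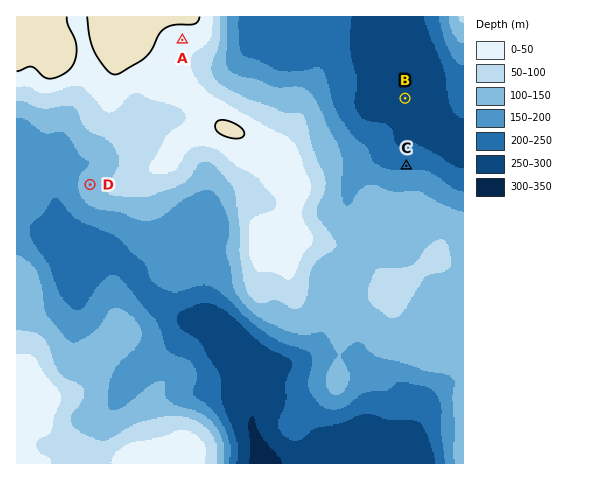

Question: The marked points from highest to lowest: A D C B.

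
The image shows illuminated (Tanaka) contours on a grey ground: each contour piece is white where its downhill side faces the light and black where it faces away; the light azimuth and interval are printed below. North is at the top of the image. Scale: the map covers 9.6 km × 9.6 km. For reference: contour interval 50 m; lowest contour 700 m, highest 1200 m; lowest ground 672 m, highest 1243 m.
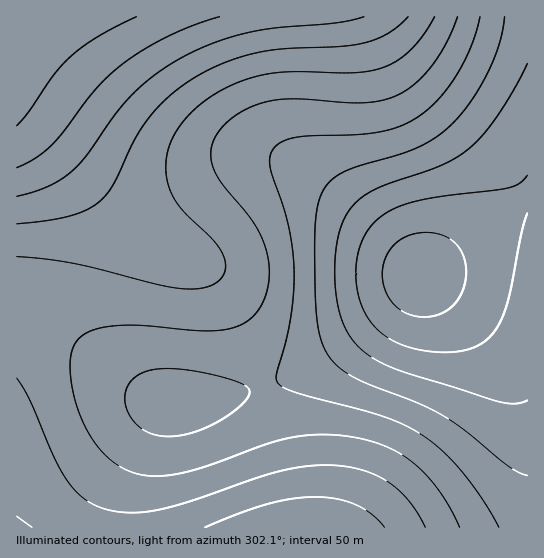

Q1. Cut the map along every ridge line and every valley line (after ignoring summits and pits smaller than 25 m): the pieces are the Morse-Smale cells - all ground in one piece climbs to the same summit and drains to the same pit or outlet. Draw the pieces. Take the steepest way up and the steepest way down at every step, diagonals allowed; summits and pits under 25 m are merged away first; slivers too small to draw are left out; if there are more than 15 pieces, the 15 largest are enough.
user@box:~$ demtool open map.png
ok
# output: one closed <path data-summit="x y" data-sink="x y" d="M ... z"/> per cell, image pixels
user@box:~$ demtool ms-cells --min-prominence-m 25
<path data-summit="17 17" data-sink="419 274" d="M527 16l-510 0-1 290 11 3 20 11 31 21 59 47 25 13 19 2 54-8 39-12 32-15 31-19 34-25 38-35 12-16 18-12 74-58 15-9z"/><path data-summit="302 527" data-sink="419 274" d="M527 195l-14 8-74 58-18 12-12 16-22 22-50 38-47 27-55 19-54 8-23-3-21-12-59-47-31-21-20-11-10-2-1 220 511 1z"/>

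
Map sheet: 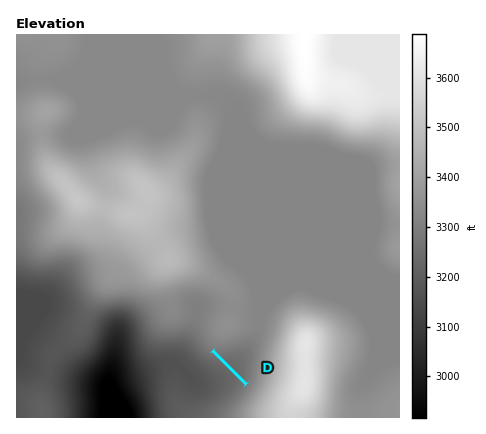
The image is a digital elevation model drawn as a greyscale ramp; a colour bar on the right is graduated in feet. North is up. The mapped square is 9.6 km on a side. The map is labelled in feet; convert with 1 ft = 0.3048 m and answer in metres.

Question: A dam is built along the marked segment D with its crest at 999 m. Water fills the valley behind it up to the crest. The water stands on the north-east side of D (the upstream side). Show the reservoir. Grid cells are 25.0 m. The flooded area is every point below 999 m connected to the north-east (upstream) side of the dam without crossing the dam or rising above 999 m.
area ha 35.4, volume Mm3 2.03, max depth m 13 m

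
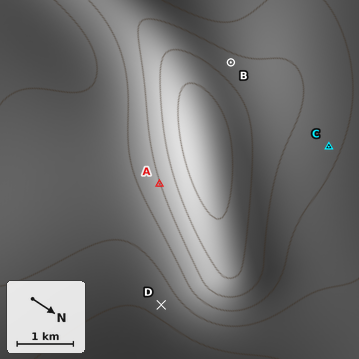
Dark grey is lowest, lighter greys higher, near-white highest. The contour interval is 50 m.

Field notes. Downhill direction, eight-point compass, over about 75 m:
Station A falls SE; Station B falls W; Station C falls N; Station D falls E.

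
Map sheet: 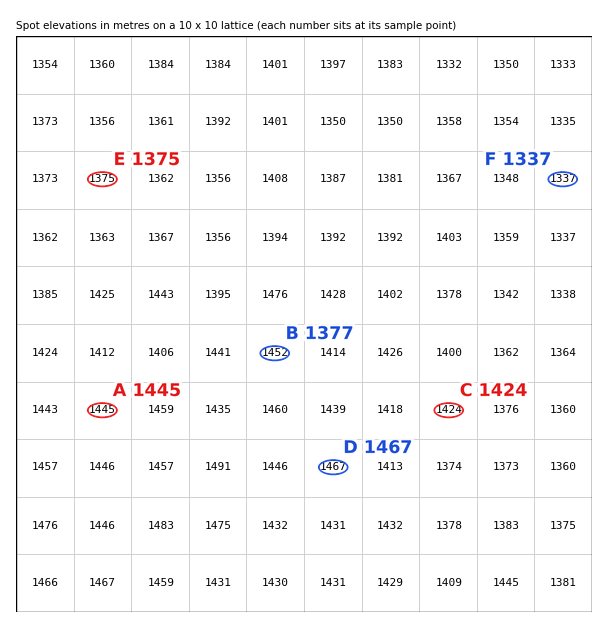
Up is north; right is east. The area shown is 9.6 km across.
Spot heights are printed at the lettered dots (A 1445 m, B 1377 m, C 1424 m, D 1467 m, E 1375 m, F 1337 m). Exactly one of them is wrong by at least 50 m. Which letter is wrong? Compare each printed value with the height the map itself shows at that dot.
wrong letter B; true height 1452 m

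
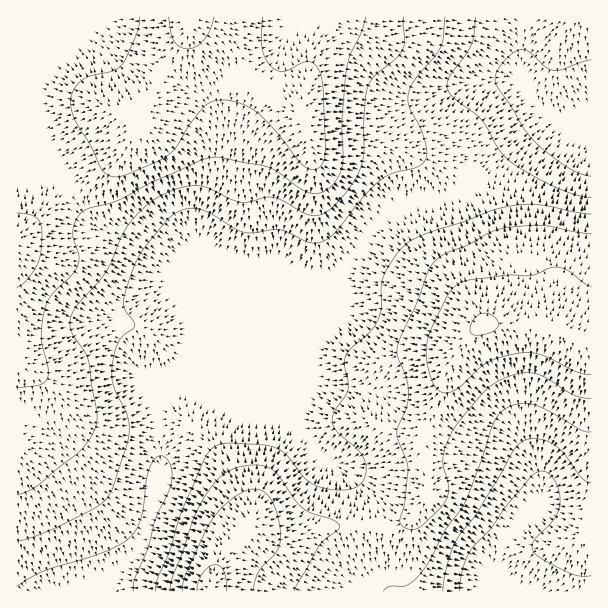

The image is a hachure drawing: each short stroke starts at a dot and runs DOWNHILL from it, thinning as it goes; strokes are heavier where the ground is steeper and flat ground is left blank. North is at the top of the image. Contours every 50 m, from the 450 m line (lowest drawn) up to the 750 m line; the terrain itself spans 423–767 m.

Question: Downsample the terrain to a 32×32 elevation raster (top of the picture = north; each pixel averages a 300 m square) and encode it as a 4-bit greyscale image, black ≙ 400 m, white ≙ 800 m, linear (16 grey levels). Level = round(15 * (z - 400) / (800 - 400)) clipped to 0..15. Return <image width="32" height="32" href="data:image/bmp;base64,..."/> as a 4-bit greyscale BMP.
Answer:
<image width="32" height="32" href="data:image/bmp;base64,Qk12AgAAAAAAAHYAAAAoAAAAIAAAACAAAAABAAQAAAAAAAACAAATCwAAEwsAABAAAAAAAAAAAAAAABEREQAiIiIAMzMzAERERABVVVUAZmZmAHd3dwCIiIgAmZmZAKqqqgC7u7sAzMzMAN3d3QDu7u4A////AEMzM0V6y6mIdmZmVCERESJERDNEabuqmHdmZmUxERIiVVRERFirqpmHd3d1MhEiM2ZVVERXmqqoiHd3dkMhEjN3ZlVERoqqmHd3eIdkMhEjd3ZlREV5mpdmZneIdTIhI4h3ZlRFZ4iGVVZ3iHZDIjSYh3ZURWZ3ZVVWd4h2VDNFmIh2VEVVVVVVZ3iIdlREVZiId1RFVUREVmd4iIdlVWaZmHZUREREREVnd4mHZmZ3mZh2RERERERFZneKqXd3iaqYdURERERERWd4mqqYiZqpmHZVVEREREVmeJq7qqqqqYdmZVREREREVWeau7u7u6mHZmVUREREREVniau7u6q6mHZVRERERERFZ4mqqqqqu6mHVURERERERWZ4mZmZmcuph2VEREREVUVWeIiZmZnLqZh2VEVVVWVUVWZ3iZmIy6mYdlVWZmZ2VVVVZnd3d7uqmYdmZ3d4iGVVVVVWZlWqqqqph4iIiamGVVVVVUQzqqq8u6mZmau6l2ZVVERDIqqrvMy6qqq7y5d2ZVRDMhGqq8zdy7qrvMuXdmVUQyERqrzN3cy7u8zLl2ZVRDIREaq8zN3Mu7zMy5dmVEMiERGqq7zMzMzMvMuYdlQzIhIhqqq7zN3My7u6mIdlQyIiIqqqq7zd3Mu7uqmIdlQyIjOqqqq83t3LuqqpiHZUMyMz"/>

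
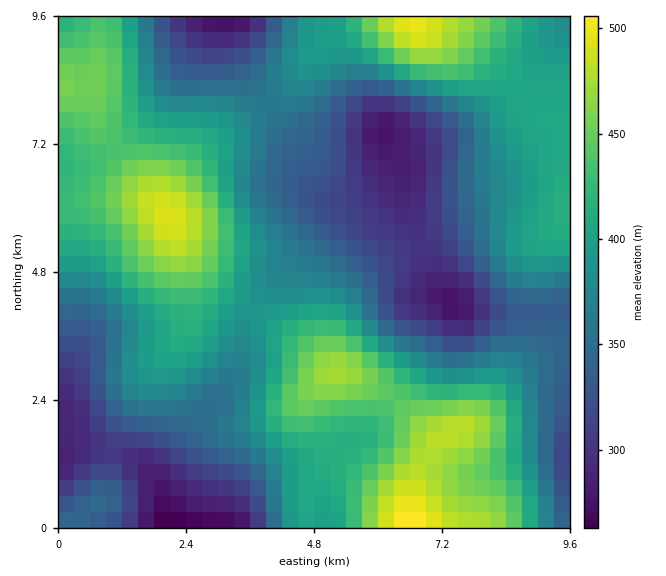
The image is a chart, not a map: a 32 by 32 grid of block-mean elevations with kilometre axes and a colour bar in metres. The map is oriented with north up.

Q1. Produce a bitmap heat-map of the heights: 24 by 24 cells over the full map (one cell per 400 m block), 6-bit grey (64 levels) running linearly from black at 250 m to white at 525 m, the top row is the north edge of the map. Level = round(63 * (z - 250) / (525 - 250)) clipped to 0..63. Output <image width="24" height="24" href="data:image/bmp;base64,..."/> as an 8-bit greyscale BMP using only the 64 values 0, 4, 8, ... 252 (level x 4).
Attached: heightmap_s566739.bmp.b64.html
<image width="24" height="24" href="data:image/bmp;base64,Qk12BgAAAAAAADYEAAAoAAAAGAAAABgAAAABAAgAAAAAAEACAAATCwAAEwsAAAABAAAAAAAAAAAAAAEBAQACAgIAAwMDAAQEBAAFBQUABgYGAAcHBwAICAgACQkJAAoKCgALCwsADAwMAA0NDQAODg4ADw8PABAQEAAREREAEhISABMTEwAUFBQAFRUVABYWFgAXFxcAGBgYABkZGQAaGhoAGxsbABwcHAAdHR0AHh4eAB8fHwAgICAAISEhACIiIgAjIyMAJCQkACUlJQAmJiYAJycnACgoKAApKSkAKioqACsrKwAsLCwALS0tAC4uLgAvLy8AMDAwADExMQAyMjIAMzMzADQ0NAA1NTUANjY2ADc3NwA4ODgAOTk5ADo6OgA7OzsAPDw8AD09PQA+Pj4APz8/AEBAQABBQUEAQkJCAENDQwBEREQARUVFAEZGRgBHR0cASEhIAElJSQBKSkoAS0tLAExMTABNTU0ATk5OAE9PTwBQUFAAUVFRAFJSUgBTU1MAVFRUAFVVVQBWVlYAV1dXAFhYWABZWVkAWlpaAFtbWwBcXFwAXV1dAF5eXgBfX18AYGBgAGFhYQBiYmIAY2NjAGRkZABlZWUAZmZmAGdnZwBoaGgAaWlpAGpqagBra2sAbGxsAG1tbQBubm4Ab29vAHBwcABxcXEAcnJyAHNzcwB0dHQAdXV1AHZ2dgB3d3cAeHh4AHl5eQB6enoAe3t7AHx8fAB9fX0Afn5+AH9/fwCAgIAAgYGBAIKCggCDg4MAhISEAIWFhQCGhoYAh4eHAIiIiACJiYkAioqKAIuLiwCMjIwAjY2NAI6OjgCPj48AkJCQAJGRkQCSkpIAk5OTAJSUlACVlZUAlpaWAJeXlwCYmJgAmZmZAJqamgCbm5sAnJycAJ2dnQCenp4An5+fAKCgoAChoaEAoqKiAKOjowCkpKQApaWlAKampgCnp6cAqKioAKmpqQCqqqoAq6urAKysrACtra0Arq6uAK+vrwCwsLAAsbGxALKysgCzs7MAtLS0ALW1tQC2trYAt7e3ALi4uAC5ubkAurq6ALu7uwC8vLwAvb29AL6+vgC/v78AwMDAAMHBwQDCwsIAw8PDAMTExADFxcUAxsbGAMfHxwDIyMgAycnJAMrKygDLy8sAzMzMAM3NzQDOzs4Az8/PANDQ0ADR0dEA0tLSANPT0wDU1NQA1dXVANbW1gDX19cA2NjYANnZ2QDa2toA29vbANzc3ADd3d0A3t7eAN/f3wDg4OAA4eHhAOLi4gDj4+MA5OTkAOXl5QDm5uYA5+fnAOjo6ADp6ekA6urqAOvr6wDs7OwA7e3tAO7u7gDv7+8A8PDwAPHx8QDy8vIA8/PzAPT09AD19fUA9vb2APf39wD4+PgA+fn5APr6+gD7+/sA/Pz8AP39/QD+/v4A////AFRUTDAUDBQUHDxwjIiYvNzs4NTMyKyAWEBQVDQYGCQoMEx4kJCcuNTg1MjAvKh8UCg8QCwcKDA4RFh8kJScrMTU0MS4rJhwRCAsMCwsPEhQXGyElJiYnLDI0MzAsJBoQCQsPERIUFhgbICYoJycnKjA0NTQuJBkRCQwTFxgYFxcbIiotLCsqKy4vMTEtIxkTCg8XHR4dGhgaISkvMTAvLComJicmIBkUDRAYHyIiHxwbHyYuMjMvKSMdGx0eHBgVEBEXHiMlJCAdHyYrLi4nHxkVEhMXGBYVExMXHiMmJiIfISQnKCYdFBANCQsRExQUFxcbISUnKCUhHyAhIR8YDwoIBgkPFBQUHBwhJyssLCgiHhwcHBkVDwsICAwUGhoZIiImLDAyMSskHhsaGBURDgwLDBIaHyEgJiYpLjQ2My0lHhoXFBEODQsMDxUcIiQlKCksMjY3NC0jGxgUEQ4NCwoMERYcISQmKSsuMzY2MikfGBUSEA4MCgkMEhgcICMlKCksMDIxLCUeFxQTEQ4KCAgLEhgdICMlKCorLCwrKSUfGRUUEw4JBwgLERgdISMkKiwrKSclJSMfGhYVEw4IBggMERgfIyQkLS0sJyIgIB8cGhkYFRAKCQwRFhwhIyQkLy4tJh0YGBkYGRscGRUSExgdISMjJCQkLi4tJRoUEhIUFxwfHxwcIiksKykmJCMiKywsIxgRDQwOEhogIiImLjQ0MS0oJSIgKCoqIRYNCAYHDRcfIiQsNDk3NDAsJiEeA=="/>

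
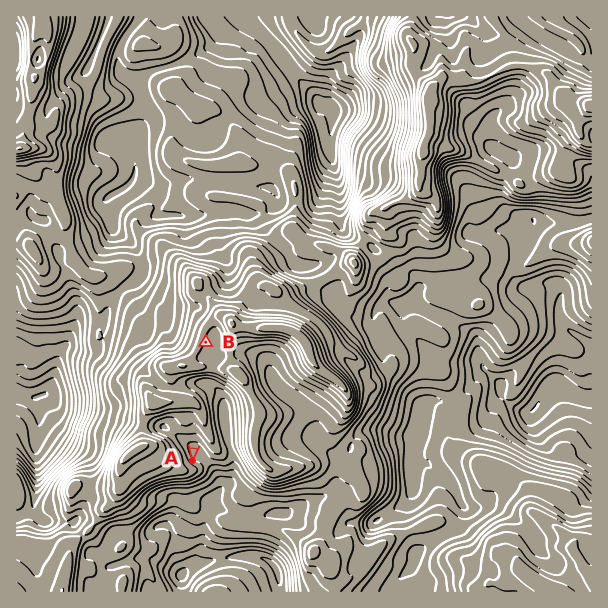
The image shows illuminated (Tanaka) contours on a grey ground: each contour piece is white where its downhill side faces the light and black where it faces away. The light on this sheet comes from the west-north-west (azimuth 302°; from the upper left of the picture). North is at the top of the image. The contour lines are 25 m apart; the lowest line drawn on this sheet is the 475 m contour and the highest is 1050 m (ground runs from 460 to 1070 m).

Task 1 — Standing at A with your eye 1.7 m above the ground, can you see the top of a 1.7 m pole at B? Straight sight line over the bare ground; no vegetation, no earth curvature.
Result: no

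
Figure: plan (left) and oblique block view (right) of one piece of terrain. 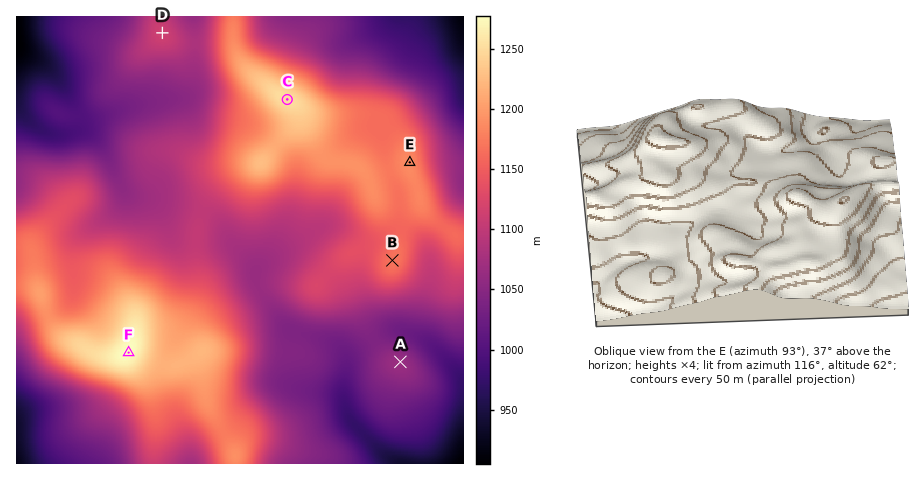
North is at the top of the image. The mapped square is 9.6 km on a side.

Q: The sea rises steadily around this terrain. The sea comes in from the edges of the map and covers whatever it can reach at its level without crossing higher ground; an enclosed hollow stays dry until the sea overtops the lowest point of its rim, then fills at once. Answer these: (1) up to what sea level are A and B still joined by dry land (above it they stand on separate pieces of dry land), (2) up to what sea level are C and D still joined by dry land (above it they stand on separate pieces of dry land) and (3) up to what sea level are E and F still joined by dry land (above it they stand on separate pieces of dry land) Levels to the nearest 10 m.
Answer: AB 1040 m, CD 1080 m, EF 1100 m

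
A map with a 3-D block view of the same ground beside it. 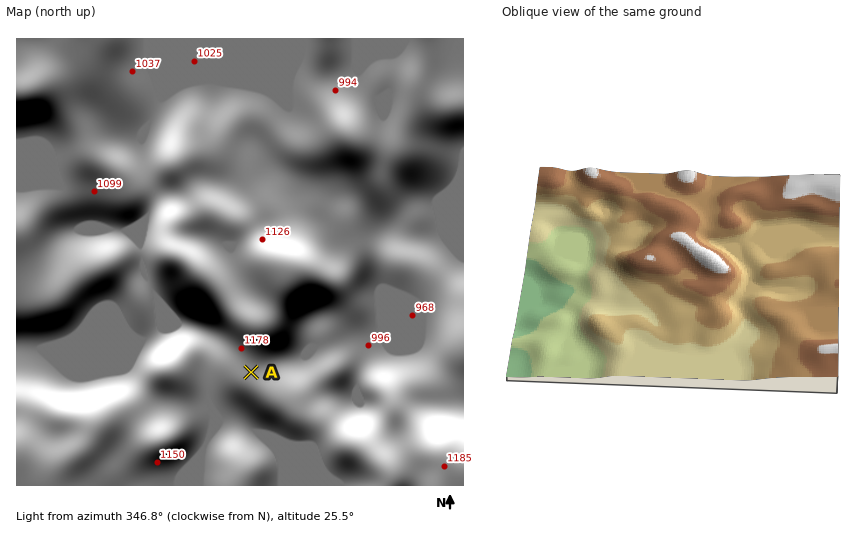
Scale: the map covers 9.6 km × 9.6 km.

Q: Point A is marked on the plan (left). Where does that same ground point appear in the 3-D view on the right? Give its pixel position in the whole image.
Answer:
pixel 678 219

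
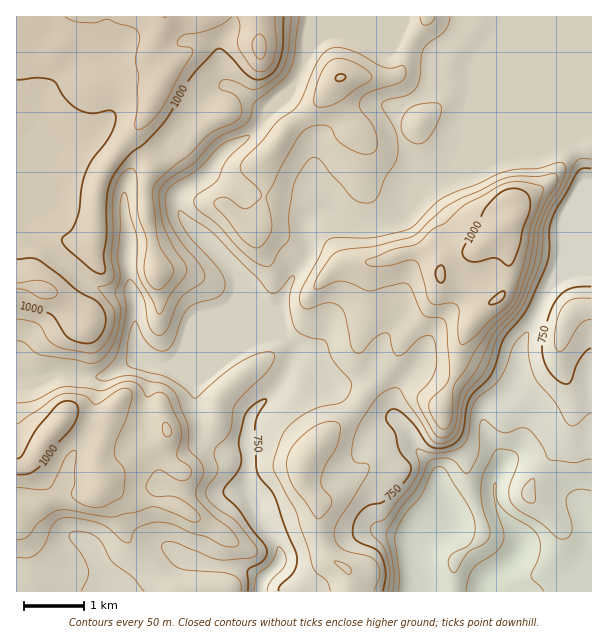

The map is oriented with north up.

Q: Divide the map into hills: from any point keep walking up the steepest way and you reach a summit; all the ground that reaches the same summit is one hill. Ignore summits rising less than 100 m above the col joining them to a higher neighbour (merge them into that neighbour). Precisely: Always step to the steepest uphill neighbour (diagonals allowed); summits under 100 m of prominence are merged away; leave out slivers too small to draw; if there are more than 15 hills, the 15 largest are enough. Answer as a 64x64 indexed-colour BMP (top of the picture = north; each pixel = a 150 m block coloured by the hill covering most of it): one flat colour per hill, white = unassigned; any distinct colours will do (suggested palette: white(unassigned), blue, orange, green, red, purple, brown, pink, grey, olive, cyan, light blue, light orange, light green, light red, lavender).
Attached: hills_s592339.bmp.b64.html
<image width="64" height="64" href="data:image/bmp;base64,Qk12CAAAAAAAAHYAAAAoAAAAQAAAAEAAAAABAAQAAAAAAAAIAAATCwAAEwsAABAAAAAAAAAA////ALR3HwAOf/8ALKAsACgn1gC9Z5QAS1aMAMJ34wB/f38AIr28AM++FwDox64AeLv/AIrfmACWmP8A1bDFADMzMzMzMzMRERERERERERERERERERERERERERERERFVMzMzMzMzMzEREREREREREREREREREREREREREREREVUzMzMzMzMzMxERERETMzERERERERERERERERERERERFTMzMzMzMzMzMREzMzMzMREREREREREREREREREREREVMzMzMzMzMzMzMzMzMzMxEREREREREREREREREREREREzMzMzMzMzMzMzMzMzMzERERERERERERERERERERERETMzMzMzMzMzMzMzMzMzERERERERERERERERERERERERMzMzMzMzMzMzMzMzMzERERERERERERERERERERERERUzMzMzMzMzMzMzMzMzMREREREREREREREiIhERERERFTMzMzMzMzMzMzMzMzMxERERERERERERESIiIhEREREVMzMzMzMzMzMzMzMzMxERERERERERERESIiIhEREREVUzMzMzMzMzMzMzMzMzERERERERERERERIiIiEREREVVTMzMzMzMzMzMzMzMzMREREREREREREREiIiIREREVVVMzMzMzMzMzMzMzMzMxERERERERERERESIiIiEREVVVUzMzMzMzMzMzMzMzMzERERERERERERESIiIiJREVVVVTMzMzMzMzMzMzMzMzMRERERERERERESIiIiIlVVVVVVMzMzMzMzMzMzMzERERERERERERERESIiIiIlVVVVVVUzMzMzMzMzMzMzMRERERERERERERERIiIiIlVVVVVVVTMzMzMzMzMzMzMRERERERERERERERIiIiIiVVVVVVVVMzMzMzMzMzMzMxERERERERERERERIiIiIiJVVVVVVVUzMzMzMzMzMzMzERERERERERERERIiIiIiIlVVVVVVVTMzMzMzMzMzMzMREREREREREREREiIiIiIiIlVVVVVVMzMzMzMzMzMzMxEREREREREREREiIiIiIiIiJVVVVVUREzMzMzMzMzMzERERERERESIiIiIiIiIiIiIiVVVVVREREREREzMzMzMxERERERESIiIiIiIiIiIiIiJVVVVVEREREREREzERMzMxERERESIiIiIiIiIiIiIiIlVVVVUREREREREREREREzMRERESIiIiIiIiIiIiIiIiVVVVVRERERERERERERERERERERIiIiIiIiIiIiIiIiJVVVVVERERERERERERERERERERIiIiIiIiIiIiIiIiIiVVVVURERERERERERERERERERIiIiIiIiIiIiIiIiIiJVVVVRERERERERERERERERERQiIiIiIiIiIiIiIiIiIiVVVVERERERERERERERERERRCIiIiIiIiIiIiIiIiIiJVVVURERERERERERERERERREQiIiIiIiIiIiIiIiIiIiVVVRERERERERERERERERRERCIiIiIiIiIiIiIiIiIiJVVVERERERERERERERERFEREIiIiIiIiIiIiIiIiIiIiVVURERERERERERERERFERERCIiIiIiIiIiIiIiIiIiIlVREREREREREREREREUREREQiIiIiIiIiIiIiIiIiIiEREREREREREREREREURERERCIiIiIiIiIiIiIiIiIiIREREREREREREREREUREREREIiIiIiIiIiIiIiIiIiIhEREREREREREREREUREREREQiIiIiIiIiIiIiIiIiIiEREREREREREREREURERERERCIiIiIiIiIiIiIiIiIiIREREREREREREREUREREREREQiIkRERCIiIiIiIiIiIiEREREREREREREUREREREREREJEREREQiIiIiIiIiIiIRERERERERERERRERERERERERERERERCIiIiIiIiIiIiERERERERERERFEREREREREREREREREQiIiIiIiIiIiIRERERERERERERFERERERERERERERERBIiIiIiIiIiIhERERERERERERERRERERERERERERERBERIiIiIiIiIiEREREREREREREREUREREREREREREREEREREiIiIiIiIRERERERERERERERFEREREREREREREQRERERESIiIiIRERERERERERERERERREREREREREREQRERERERERESIhERERERERERERERERERRERERERERERBEREREREREREREREREREREREREREREREURERERERERBERERERERERERERERERERERERERERERERFEREREREREEREREREREREREREREREREREREREREREREUREREREREQRERERERERERERERERERERERERERERERERFEREREREREQRERERERERERERERERERERERERERERERERREREREREREEREREREREREREREREREREREREREREREREURERERERERBERERERERERERERERERERERERERERERERFEREREREREEREREREREREREREREREREREREREREREREUREREREREQRERERERERERERERERERERERERERERERERREREREREREEREREREREREREREREREREREREREREREREUREREREREQRERERERERERERERERERERERERERERERERREREREREREQRERERERERERERERERERERERERERERERFEREREREREREEREREREREREREREREREREREREREREREUREREREREREQRERERERER"/>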